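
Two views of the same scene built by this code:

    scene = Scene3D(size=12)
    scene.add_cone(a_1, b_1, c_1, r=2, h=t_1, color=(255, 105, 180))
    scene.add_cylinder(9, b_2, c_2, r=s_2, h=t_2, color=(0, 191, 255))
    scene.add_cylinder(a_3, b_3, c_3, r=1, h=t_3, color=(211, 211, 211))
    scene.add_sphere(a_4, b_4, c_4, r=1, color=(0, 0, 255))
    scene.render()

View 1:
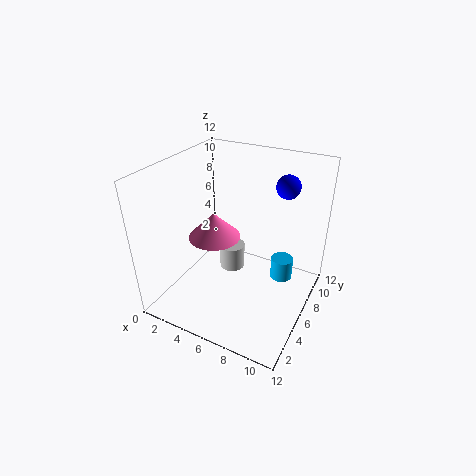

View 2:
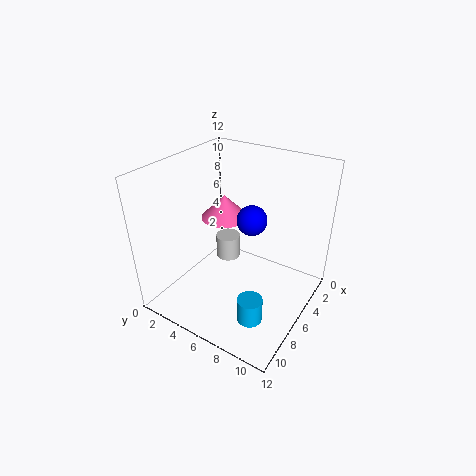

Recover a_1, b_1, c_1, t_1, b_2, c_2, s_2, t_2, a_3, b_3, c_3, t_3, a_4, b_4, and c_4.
a_1 = 5; b_1 = 4; c_1 = 7; t_1 = 2; b_2 = 9; c_2 = 1; s_2 = 1; t_2 = 2; a_3 = 6; b_3 = 5; c_3 = 4; t_3 = 2; a_4 = 9; b_4 = 9; c_4 = 10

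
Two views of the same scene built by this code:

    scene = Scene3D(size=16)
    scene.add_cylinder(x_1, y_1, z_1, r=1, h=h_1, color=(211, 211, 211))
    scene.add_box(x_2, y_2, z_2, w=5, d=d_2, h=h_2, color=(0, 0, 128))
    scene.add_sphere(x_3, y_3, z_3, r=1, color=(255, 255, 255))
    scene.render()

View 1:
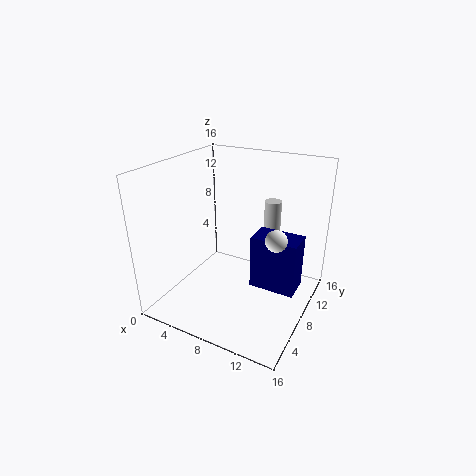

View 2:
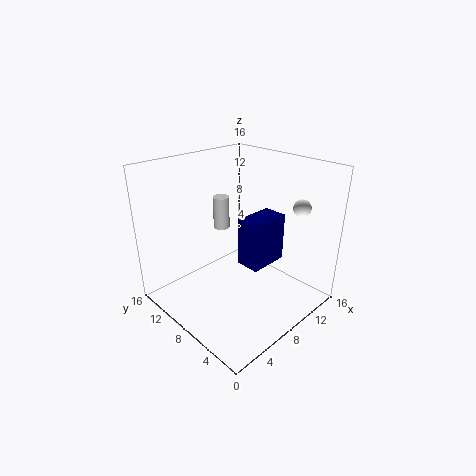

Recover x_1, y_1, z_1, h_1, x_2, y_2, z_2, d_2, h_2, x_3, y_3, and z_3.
x_1 = 10, y_1 = 13, z_1 = 7, h_1 = 4, x_2 = 10, y_2 = 7, z_2 = 3, d_2 = 3, h_2 = 6, x_3 = 14, y_3 = 4, z_3 = 11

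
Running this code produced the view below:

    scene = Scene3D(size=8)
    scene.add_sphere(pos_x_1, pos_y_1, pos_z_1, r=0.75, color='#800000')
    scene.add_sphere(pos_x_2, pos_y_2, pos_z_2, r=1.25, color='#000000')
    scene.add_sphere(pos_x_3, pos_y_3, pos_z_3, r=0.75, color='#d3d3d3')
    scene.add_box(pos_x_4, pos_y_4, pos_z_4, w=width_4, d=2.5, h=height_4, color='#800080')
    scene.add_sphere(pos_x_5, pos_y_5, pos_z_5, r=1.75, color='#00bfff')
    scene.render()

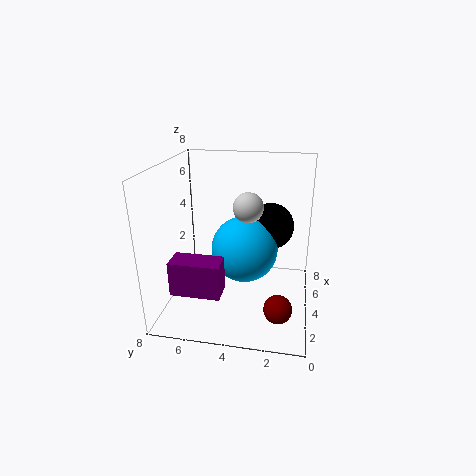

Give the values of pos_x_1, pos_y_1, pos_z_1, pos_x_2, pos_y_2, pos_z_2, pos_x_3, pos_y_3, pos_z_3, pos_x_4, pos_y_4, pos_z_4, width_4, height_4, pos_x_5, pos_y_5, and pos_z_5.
pos_x_1 = 2
pos_y_1 = 1.5
pos_z_1 = 1
pos_x_2 = 4.25
pos_y_2 = 2.25
pos_z_2 = 4.75
pos_x_3 = 2.75
pos_y_3 = 3.25
pos_z_3 = 6.25
pos_x_4 = 0.5
pos_y_4 = 4.25
pos_z_4 = 2.25
width_4 = 1.25
height_4 = 1.75
pos_x_5 = 3.25
pos_y_5 = 3.5
pos_z_5 = 3.75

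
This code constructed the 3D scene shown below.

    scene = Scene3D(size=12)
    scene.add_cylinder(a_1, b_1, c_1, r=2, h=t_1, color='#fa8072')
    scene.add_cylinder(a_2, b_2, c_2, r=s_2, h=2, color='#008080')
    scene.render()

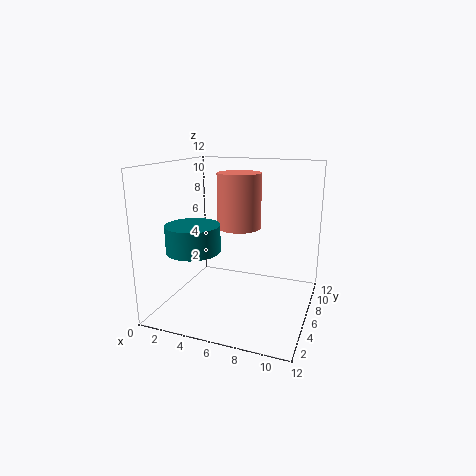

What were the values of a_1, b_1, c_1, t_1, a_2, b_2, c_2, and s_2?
a_1 = 5; b_1 = 9; c_1 = 6; t_1 = 5; a_2 = 4; b_2 = 2; c_2 = 6; s_2 = 2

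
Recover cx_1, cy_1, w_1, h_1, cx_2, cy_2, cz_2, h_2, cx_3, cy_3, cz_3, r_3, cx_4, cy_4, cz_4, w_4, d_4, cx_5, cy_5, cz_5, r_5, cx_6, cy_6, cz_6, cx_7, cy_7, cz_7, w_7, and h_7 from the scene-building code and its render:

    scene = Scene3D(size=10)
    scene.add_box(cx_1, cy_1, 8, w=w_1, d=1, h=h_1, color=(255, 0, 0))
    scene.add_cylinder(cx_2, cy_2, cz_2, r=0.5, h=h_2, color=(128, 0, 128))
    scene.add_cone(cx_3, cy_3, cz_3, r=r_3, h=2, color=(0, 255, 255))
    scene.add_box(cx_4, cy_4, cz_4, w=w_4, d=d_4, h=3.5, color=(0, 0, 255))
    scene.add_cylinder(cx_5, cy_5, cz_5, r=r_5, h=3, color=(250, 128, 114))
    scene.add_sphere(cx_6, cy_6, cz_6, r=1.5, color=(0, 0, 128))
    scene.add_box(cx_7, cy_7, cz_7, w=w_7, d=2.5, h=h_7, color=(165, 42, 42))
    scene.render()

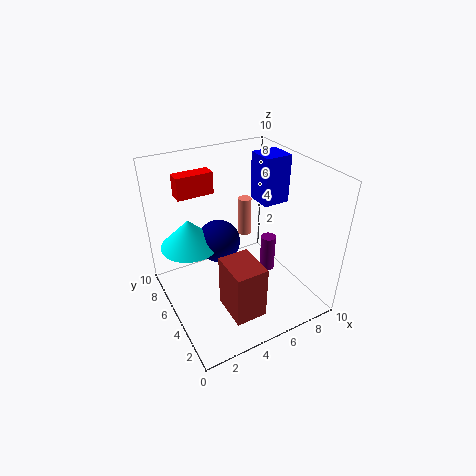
cx_1 = 1.5, cy_1 = 6.5, w_1 = 2.5, h_1 = 1.5, cx_2 = 6.5, cy_2 = 3.5, cz_2 = 3, h_2 = 2.5, cx_3 = 2, cy_3 = 6.5, cz_3 = 4.5, r_3 = 2, cx_4 = 7.5, cy_4 = 5.5, cz_4 = 6.5, w_4 = 2, d_4 = 2, cx_5 = 7, cy_5 = 7.5, cz_5 = 3.5, r_5 = 0.5, cx_6 = 4, cy_6 = 6, cz_6 = 4.5, cx_7 = 2.5, cy_7 = 0.5, cz_7 = 2, w_7 = 2, h_7 = 3.5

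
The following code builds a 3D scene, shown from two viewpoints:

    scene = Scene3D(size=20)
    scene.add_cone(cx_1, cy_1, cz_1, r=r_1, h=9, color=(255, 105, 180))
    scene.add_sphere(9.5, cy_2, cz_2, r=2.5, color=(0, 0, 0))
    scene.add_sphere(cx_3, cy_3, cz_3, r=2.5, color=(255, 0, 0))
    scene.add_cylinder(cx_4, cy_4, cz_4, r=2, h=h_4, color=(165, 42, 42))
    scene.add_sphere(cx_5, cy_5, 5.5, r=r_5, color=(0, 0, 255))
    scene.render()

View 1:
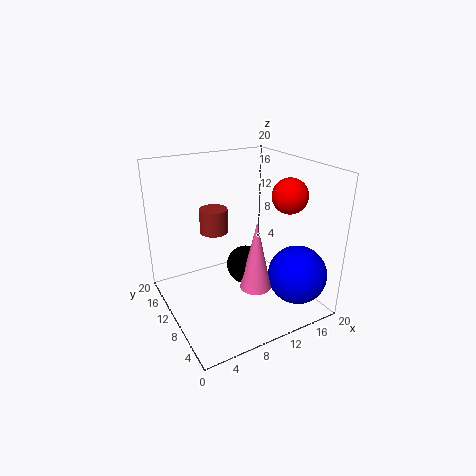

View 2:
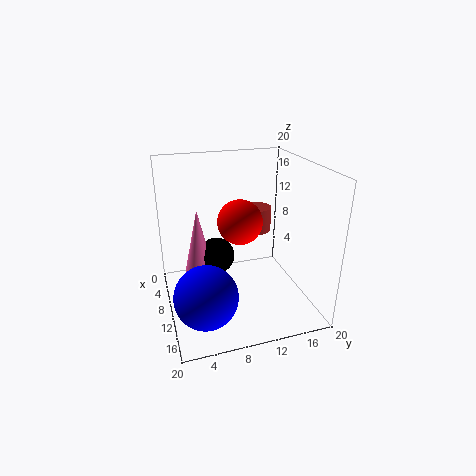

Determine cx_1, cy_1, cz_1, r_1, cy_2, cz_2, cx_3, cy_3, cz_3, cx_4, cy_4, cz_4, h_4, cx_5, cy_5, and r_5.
cx_1 = 9.5; cy_1 = 4.5; cz_1 = 5.5; r_1 = 2; cy_2 = 7; cz_2 = 7.5; cx_3 = 17; cy_3 = 8; cz_3 = 15.5; cx_4 = 8; cy_4 = 13.5; cz_4 = 10; h_4 = 3.5; cx_5 = 16; cy_5 = 4; r_5 = 4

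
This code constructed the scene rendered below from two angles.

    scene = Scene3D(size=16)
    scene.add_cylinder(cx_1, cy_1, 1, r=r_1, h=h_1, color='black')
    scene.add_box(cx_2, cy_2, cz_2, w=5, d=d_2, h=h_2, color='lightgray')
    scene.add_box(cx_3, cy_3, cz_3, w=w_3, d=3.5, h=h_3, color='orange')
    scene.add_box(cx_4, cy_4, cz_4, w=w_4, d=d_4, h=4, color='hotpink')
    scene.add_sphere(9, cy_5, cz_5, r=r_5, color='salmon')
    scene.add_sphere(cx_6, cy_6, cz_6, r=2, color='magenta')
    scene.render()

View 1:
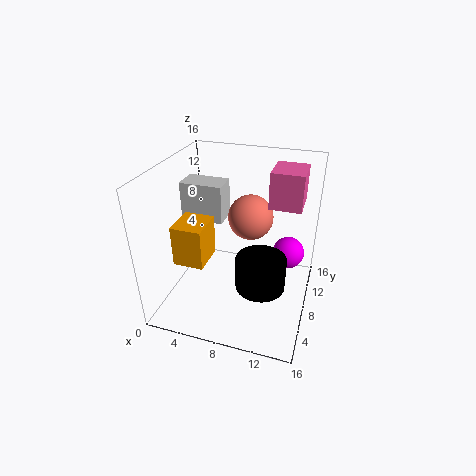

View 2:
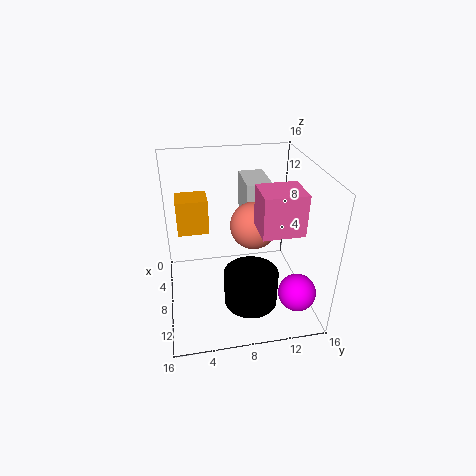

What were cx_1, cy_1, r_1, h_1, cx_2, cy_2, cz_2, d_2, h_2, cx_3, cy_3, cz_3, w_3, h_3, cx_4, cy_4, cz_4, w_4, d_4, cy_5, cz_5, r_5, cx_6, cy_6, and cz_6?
cx_1 = 10.5
cy_1 = 9
r_1 = 3
h_1 = 4
cx_2 = 0.5
cy_2 = 9.5
cz_2 = 8.5
d_2 = 3
h_2 = 4.5
cx_3 = 3.5
cy_3 = 1.5
cz_3 = 8
w_3 = 3
h_3 = 4
cx_4 = 11
cy_4 = 9
cz_4 = 11.5
w_4 = 3.5
d_4 = 4
cy_5 = 9.5
cz_5 = 10
r_5 = 2.5
cx_6 = 13
cy_6 = 13.5
cz_6 = 3.5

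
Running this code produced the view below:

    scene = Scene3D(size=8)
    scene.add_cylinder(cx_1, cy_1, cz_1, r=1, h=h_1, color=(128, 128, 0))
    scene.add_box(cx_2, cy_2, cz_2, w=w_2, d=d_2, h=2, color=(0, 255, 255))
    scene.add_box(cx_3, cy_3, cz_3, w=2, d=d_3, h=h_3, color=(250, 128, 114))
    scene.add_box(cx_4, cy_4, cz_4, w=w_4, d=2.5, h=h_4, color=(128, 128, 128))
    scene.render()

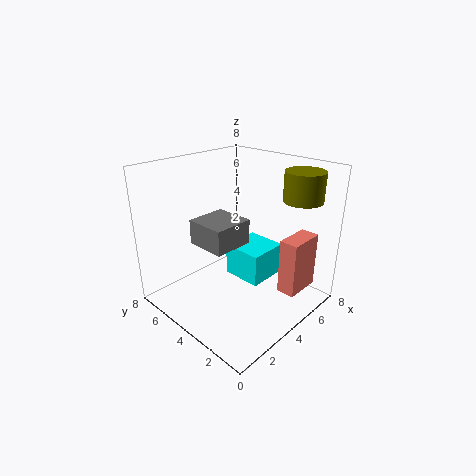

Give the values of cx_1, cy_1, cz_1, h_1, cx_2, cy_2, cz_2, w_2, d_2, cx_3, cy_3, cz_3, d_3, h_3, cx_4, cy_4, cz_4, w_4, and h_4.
cx_1 = 5.5; cy_1 = 1; cz_1 = 6.5; h_1 = 1.5; cx_2 = 5; cy_2 = 3.5; cz_2 = 0.5; w_2 = 2.5; d_2 = 2.5; cx_3 = 4.5; cy_3 = 0.5; cz_3 = 1.5; d_3 = 1; h_3 = 3; cx_4 = 3; cy_4 = 4.5; cz_4 = 3; w_4 = 2.5; h_4 = 1.5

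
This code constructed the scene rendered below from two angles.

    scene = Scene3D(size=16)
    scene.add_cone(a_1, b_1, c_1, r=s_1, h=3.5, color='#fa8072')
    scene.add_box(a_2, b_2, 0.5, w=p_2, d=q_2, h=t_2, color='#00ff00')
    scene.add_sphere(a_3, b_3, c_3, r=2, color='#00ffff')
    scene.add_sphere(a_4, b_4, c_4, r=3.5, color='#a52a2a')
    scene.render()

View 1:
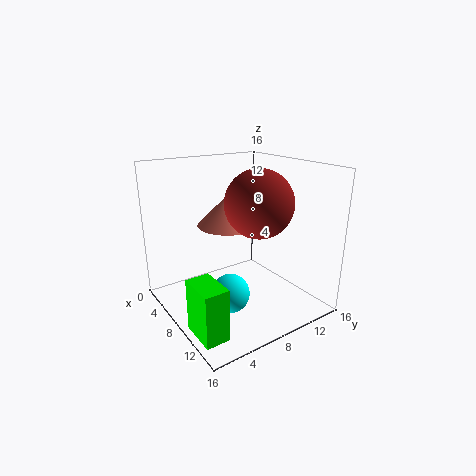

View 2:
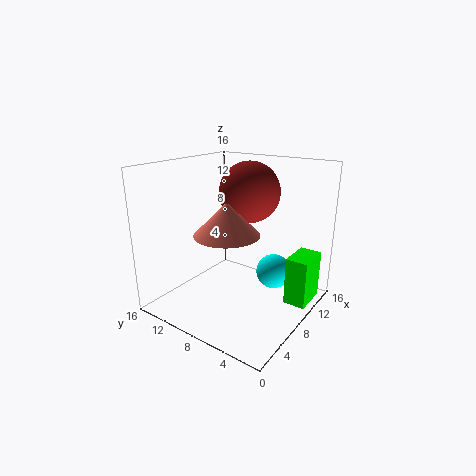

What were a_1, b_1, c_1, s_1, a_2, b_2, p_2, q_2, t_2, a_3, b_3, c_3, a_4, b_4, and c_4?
a_1 = 6
b_1 = 8
c_1 = 9
s_1 = 3.5
a_2 = 10
b_2 = 0.5
p_2 = 4
q_2 = 2.5
t_2 = 5.5
a_3 = 11
b_3 = 5
c_3 = 3.5
a_4 = 11
b_4 = 8.5
c_4 = 12.5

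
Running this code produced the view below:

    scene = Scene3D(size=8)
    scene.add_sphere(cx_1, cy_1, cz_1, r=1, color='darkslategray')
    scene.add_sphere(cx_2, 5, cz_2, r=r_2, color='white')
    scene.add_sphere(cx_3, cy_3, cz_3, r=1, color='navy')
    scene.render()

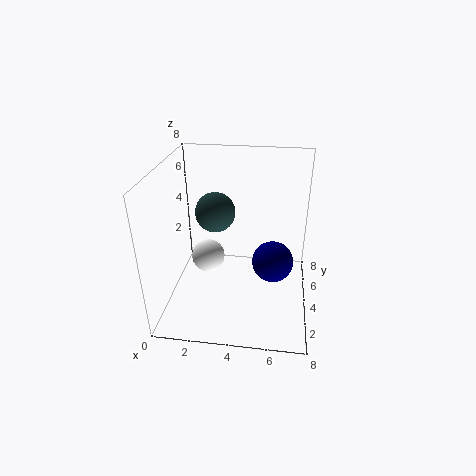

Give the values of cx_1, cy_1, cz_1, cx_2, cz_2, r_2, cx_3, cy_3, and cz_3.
cx_1 = 3, cy_1 = 3, cz_1 = 6, cx_2 = 2, cz_2 = 2, r_2 = 1, cx_3 = 6, cy_3 = 2, cz_3 = 4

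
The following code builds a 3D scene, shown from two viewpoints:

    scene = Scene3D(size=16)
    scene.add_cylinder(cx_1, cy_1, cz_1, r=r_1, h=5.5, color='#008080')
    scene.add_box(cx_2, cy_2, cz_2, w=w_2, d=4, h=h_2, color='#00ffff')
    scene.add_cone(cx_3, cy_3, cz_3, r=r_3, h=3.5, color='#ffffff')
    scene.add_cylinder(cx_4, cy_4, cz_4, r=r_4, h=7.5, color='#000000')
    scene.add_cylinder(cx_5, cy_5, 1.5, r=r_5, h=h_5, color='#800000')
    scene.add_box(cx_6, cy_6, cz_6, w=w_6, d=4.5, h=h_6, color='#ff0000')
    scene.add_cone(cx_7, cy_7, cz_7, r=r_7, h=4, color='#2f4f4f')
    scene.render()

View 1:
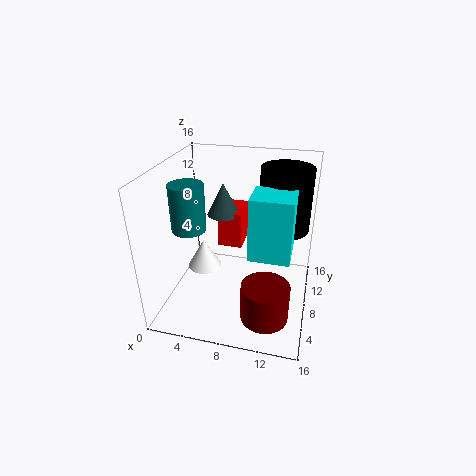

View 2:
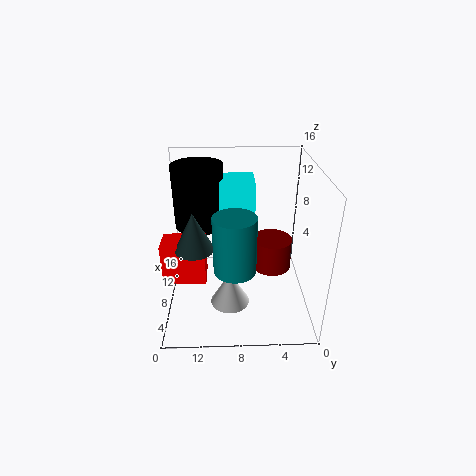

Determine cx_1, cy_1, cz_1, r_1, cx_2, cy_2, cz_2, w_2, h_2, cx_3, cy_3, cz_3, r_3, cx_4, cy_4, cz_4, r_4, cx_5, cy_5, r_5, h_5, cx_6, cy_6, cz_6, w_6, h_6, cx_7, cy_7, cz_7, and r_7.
cx_1 = 2, cy_1 = 8.5, cz_1 = 8, r_1 = 2, cx_2 = 9.5, cy_2 = 6, cz_2 = 6.5, w_2 = 4.5, h_2 = 7, cx_3 = 3.5, cy_3 = 9, cz_3 = 3, r_3 = 2, cx_4 = 12.5, cy_4 = 12.5, cz_4 = 7.5, r_4 = 3, cx_5 = 12, cy_5 = 3.5, r_5 = 2.5, h_5 = 4, cx_6 = 4.5, cy_6 = 11.5, cz_6 = 4.5, w_6 = 3, h_6 = 4.5, cx_7 = 5, cy_7 = 12.5, cz_7 = 8.5, r_7 = 2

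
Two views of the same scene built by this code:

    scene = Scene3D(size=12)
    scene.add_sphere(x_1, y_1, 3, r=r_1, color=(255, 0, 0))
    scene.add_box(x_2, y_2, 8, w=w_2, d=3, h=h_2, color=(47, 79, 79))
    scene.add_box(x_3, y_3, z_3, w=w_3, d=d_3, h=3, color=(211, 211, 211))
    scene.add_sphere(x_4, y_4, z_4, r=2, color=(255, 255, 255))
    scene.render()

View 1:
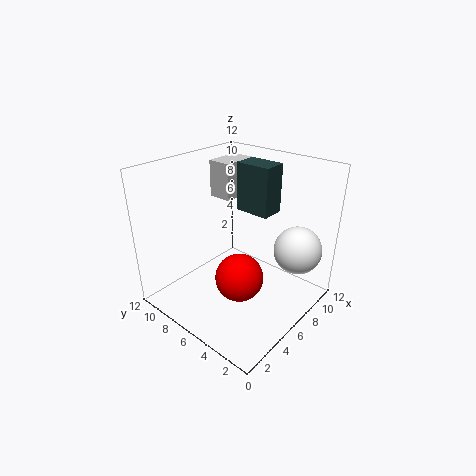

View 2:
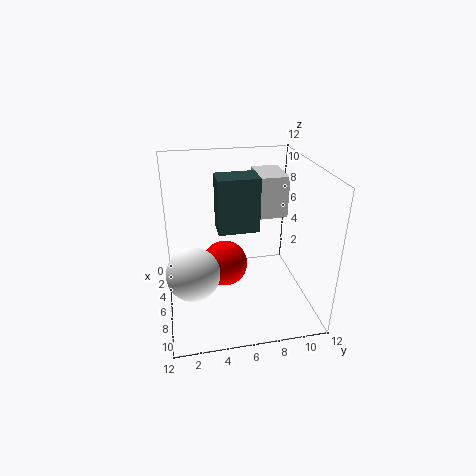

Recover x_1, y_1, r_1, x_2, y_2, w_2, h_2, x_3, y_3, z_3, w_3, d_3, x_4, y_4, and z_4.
x_1 = 5, y_1 = 5, r_1 = 2, x_2 = 7, y_2 = 4, w_2 = 2, h_2 = 4, x_3 = 6, y_3 = 7, z_3 = 9, w_3 = 3, d_3 = 2, x_4 = 9, y_4 = 2, z_4 = 5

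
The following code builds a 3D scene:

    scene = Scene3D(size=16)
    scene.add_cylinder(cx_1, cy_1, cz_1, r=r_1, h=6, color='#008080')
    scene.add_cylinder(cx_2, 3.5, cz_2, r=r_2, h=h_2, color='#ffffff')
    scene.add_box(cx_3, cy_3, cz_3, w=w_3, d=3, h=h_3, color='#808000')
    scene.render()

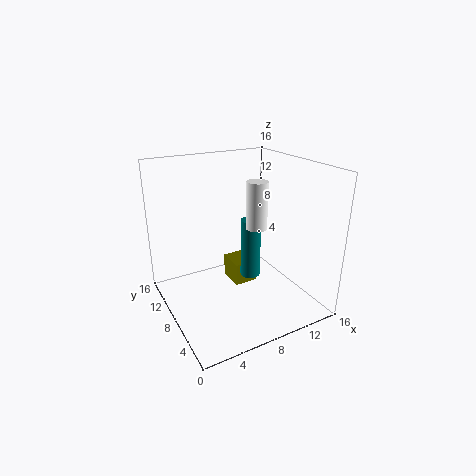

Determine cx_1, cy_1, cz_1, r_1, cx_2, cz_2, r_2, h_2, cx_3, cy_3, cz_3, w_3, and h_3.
cx_1 = 7.5; cy_1 = 4.5; cz_1 = 5.5; r_1 = 1; cx_2 = 7.5; cz_2 = 11; r_2 = 1; h_2 = 4.5; cx_3 = 7; cy_3 = 6.5; cz_3 = 3; w_3 = 2.5; h_3 = 2.5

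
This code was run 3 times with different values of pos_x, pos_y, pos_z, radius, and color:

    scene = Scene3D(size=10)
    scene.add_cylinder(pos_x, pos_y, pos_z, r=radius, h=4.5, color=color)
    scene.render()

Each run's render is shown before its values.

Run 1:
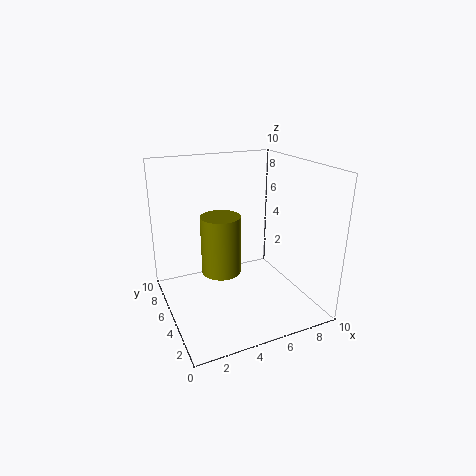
pos_x = 4.5, pos_y = 7, pos_z = 1.5, radius = 1.5, color = 'olive'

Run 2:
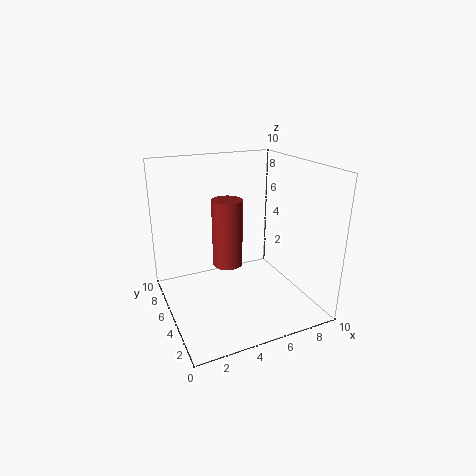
pos_x = 4, pos_y = 4.5, pos_z = 3.5, radius = 1, color = 'brown'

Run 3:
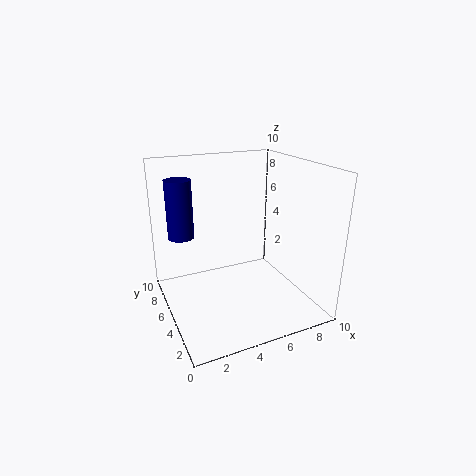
pos_x = 2, pos_y = 9, pos_z = 4, radius = 1, color = 'navy'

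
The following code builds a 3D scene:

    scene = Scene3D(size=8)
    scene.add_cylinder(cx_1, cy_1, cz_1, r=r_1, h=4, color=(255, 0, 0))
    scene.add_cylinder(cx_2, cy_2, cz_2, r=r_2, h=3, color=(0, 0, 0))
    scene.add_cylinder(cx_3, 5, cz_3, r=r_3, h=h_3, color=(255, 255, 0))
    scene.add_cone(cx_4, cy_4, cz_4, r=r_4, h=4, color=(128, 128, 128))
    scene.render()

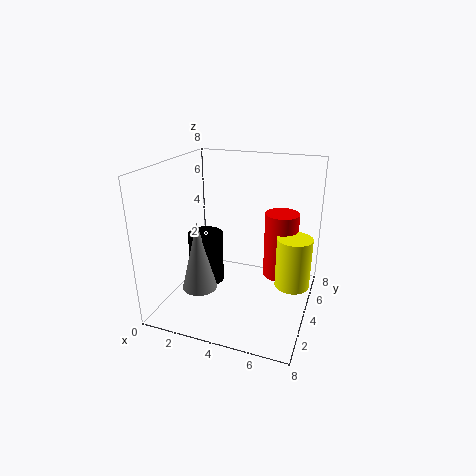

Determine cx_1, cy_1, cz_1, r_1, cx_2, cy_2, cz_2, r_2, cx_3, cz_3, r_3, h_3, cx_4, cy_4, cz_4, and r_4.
cx_1 = 6
cy_1 = 6
cz_1 = 1
r_1 = 1
cx_2 = 2
cy_2 = 4
cz_2 = 1
r_2 = 1
cx_3 = 7
cz_3 = 1
r_3 = 1
h_3 = 3
cx_4 = 2
cy_4 = 3
cz_4 = 1
r_4 = 1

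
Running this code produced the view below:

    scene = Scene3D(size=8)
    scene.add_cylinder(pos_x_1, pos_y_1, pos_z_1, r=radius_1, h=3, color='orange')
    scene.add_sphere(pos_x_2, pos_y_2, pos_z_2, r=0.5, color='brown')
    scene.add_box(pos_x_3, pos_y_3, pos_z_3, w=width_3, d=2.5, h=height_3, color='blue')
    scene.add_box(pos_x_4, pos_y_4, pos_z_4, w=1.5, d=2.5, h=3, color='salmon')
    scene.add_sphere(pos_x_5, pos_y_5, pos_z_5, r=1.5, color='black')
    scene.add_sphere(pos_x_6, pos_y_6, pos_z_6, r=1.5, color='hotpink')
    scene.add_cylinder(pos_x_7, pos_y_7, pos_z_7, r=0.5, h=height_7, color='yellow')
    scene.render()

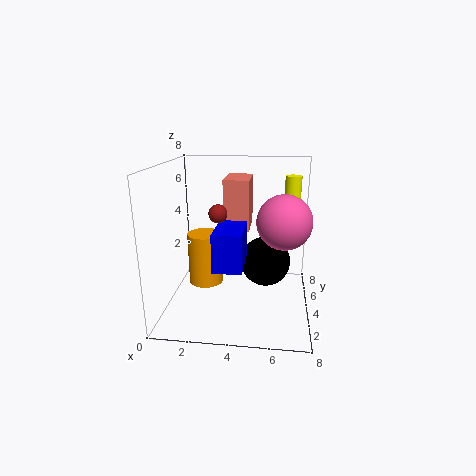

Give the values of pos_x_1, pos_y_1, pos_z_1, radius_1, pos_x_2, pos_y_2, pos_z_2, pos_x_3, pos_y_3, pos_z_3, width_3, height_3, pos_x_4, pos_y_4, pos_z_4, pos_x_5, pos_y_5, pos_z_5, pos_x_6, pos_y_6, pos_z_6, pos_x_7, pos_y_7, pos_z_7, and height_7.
pos_x_1 = 2
pos_y_1 = 4.5
pos_z_1 = 1
radius_1 = 1
pos_x_2 = 3
pos_y_2 = 3.5
pos_z_2 = 5.5
pos_x_3 = 3
pos_y_3 = 1.5
pos_z_3 = 3
width_3 = 1.5
height_3 = 2
pos_x_4 = 3
pos_y_4 = 5
pos_z_4 = 4
pos_x_5 = 5.5
pos_y_5 = 5.5
pos_z_5 = 2
pos_x_6 = 6.5
pos_y_6 = 4
pos_z_6 = 5
pos_x_7 = 7
pos_y_7 = 7
pos_z_7 = 4.5
height_7 = 2.5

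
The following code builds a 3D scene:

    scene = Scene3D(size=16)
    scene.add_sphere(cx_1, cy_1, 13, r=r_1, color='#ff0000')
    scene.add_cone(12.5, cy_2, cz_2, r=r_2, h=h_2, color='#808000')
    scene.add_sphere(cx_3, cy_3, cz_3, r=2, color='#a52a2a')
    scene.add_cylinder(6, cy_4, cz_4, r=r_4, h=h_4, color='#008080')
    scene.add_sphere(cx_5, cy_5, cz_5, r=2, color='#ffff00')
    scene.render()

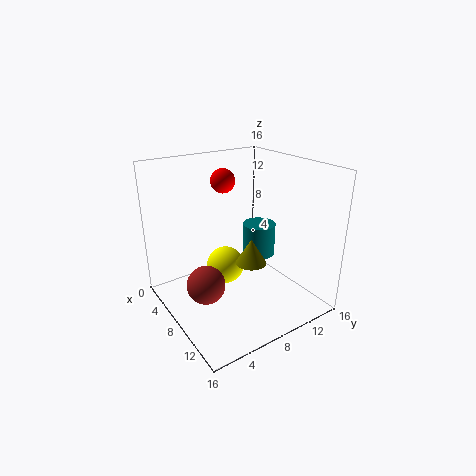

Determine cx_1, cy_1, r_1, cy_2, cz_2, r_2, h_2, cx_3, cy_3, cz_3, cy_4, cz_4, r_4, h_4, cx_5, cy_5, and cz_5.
cx_1 = 2.5
cy_1 = 9.5
r_1 = 1.5
cy_2 = 6.5
cz_2 = 7.5
r_2 = 1.5
h_2 = 2.5
cx_3 = 9.5
cy_3 = 3
cz_3 = 4.5
cy_4 = 12.5
cz_4 = 4
r_4 = 2
h_4 = 4
cx_5 = 8.5
cy_5 = 6
cz_5 = 5.5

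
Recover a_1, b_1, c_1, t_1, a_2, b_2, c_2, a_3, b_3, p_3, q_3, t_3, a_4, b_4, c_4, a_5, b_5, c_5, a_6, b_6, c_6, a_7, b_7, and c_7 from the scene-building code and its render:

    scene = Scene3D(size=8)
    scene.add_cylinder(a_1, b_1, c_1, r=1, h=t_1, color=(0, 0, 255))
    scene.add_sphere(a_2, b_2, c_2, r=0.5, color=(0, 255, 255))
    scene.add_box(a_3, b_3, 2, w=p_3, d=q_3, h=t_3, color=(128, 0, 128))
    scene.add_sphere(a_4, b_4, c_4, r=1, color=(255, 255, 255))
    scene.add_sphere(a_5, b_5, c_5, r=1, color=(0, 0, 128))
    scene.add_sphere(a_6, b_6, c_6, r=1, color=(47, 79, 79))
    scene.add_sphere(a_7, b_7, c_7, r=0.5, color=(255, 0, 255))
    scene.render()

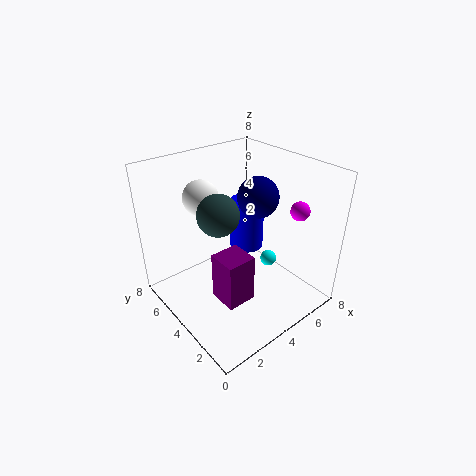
a_1 = 5.5; b_1 = 5; c_1 = 2.5; t_1 = 3; a_2 = 6.5; b_2 = 4; c_2 = 1.5; a_3 = 1.5; b_3 = 1.5; p_3 = 1.5; q_3 = 1.5; t_3 = 2.5; a_4 = 3; b_4 = 6; c_4 = 6; a_5 = 4; b_5 = 2.5; c_5 = 7; a_6 = 2; b_6 = 3; c_6 = 6.5; a_7 = 6; b_7 = 1.5; c_7 = 6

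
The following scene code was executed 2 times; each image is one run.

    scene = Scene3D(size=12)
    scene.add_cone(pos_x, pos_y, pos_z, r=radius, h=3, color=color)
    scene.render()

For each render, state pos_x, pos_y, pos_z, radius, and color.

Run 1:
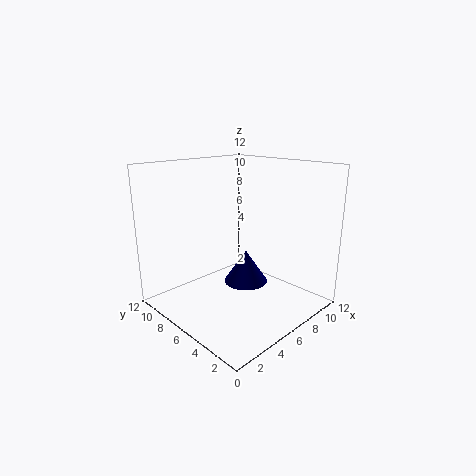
pos_x = 8, pos_y = 7, pos_z = 1, radius = 2, color = 'navy'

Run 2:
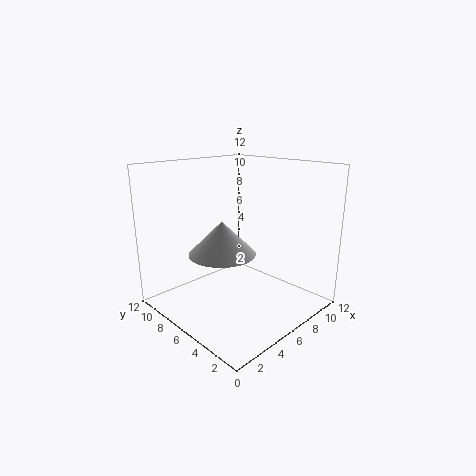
pos_x = 6, pos_y = 8, pos_z = 4, radius = 3, color = 'lightgray'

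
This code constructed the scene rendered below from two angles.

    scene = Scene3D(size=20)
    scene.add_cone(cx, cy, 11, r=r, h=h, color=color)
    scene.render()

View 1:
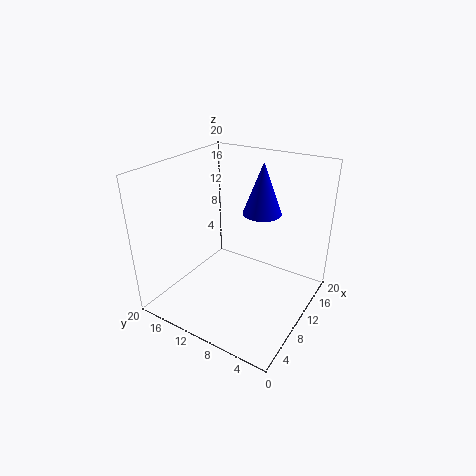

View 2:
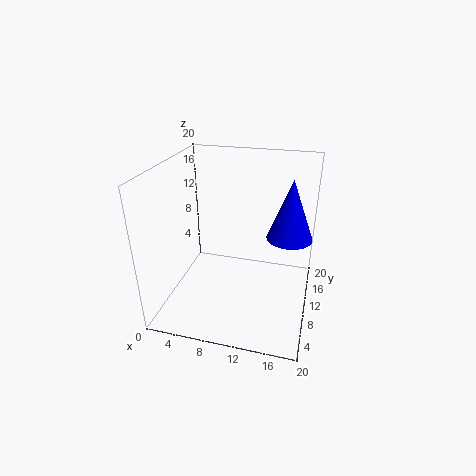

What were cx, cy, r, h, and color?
cx = 17
cy = 10
r = 3
h = 8
color = 'blue'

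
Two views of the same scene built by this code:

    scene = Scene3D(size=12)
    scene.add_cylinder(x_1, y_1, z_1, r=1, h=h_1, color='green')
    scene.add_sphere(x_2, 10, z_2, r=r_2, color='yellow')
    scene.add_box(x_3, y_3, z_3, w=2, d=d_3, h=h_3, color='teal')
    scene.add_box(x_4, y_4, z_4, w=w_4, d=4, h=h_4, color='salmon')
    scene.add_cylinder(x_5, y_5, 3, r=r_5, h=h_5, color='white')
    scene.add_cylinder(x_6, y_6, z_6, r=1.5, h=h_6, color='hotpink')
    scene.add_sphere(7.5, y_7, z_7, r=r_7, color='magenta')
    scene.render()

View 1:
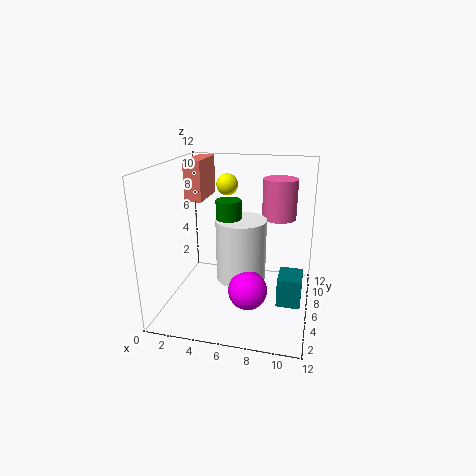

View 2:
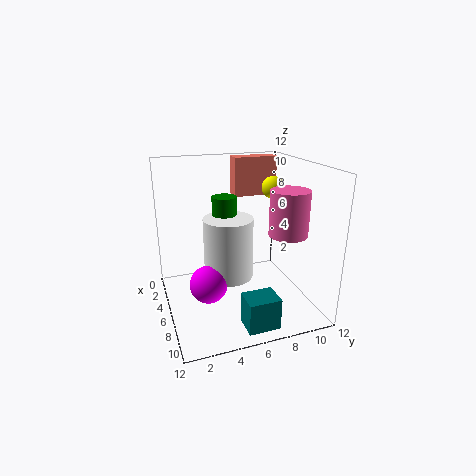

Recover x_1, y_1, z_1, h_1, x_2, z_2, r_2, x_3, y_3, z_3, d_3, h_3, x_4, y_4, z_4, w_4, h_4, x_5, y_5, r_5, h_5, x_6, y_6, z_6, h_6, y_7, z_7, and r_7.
x_1 = 5.5, y_1 = 5, z_1 = 7.5, h_1 = 2, x_2 = 4, z_2 = 9.5, r_2 = 1, x_3 = 9.5, y_3 = 5, z_3 = 0.5, d_3 = 2.5, h_3 = 2.5, x_4 = 1, y_4 = 7, z_4 = 8.5, w_4 = 1.5, h_4 = 3.5, x_5 = 6.5, y_5 = 5, r_5 = 2, h_5 = 5, x_6 = 9, y_6 = 9, z_6 = 7, h_6 = 3.5, y_7 = 3, z_7 = 3, r_7 = 1.5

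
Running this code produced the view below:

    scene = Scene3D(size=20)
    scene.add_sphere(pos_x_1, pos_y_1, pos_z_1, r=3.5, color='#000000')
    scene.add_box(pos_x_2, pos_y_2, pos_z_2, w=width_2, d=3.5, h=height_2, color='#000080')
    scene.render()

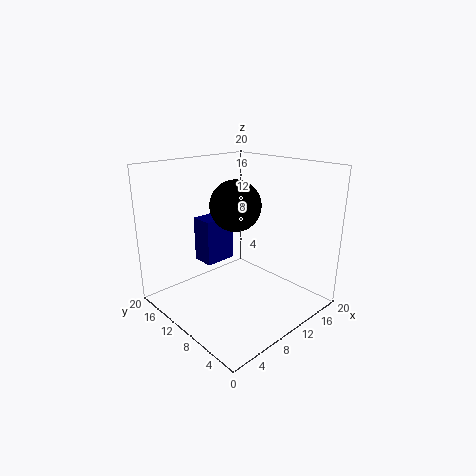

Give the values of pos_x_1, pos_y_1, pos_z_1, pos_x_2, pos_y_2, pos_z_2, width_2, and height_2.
pos_x_1 = 10
pos_y_1 = 10.5
pos_z_1 = 14.5
pos_x_2 = 9
pos_y_2 = 15.5
pos_z_2 = 4
width_2 = 5
height_2 = 7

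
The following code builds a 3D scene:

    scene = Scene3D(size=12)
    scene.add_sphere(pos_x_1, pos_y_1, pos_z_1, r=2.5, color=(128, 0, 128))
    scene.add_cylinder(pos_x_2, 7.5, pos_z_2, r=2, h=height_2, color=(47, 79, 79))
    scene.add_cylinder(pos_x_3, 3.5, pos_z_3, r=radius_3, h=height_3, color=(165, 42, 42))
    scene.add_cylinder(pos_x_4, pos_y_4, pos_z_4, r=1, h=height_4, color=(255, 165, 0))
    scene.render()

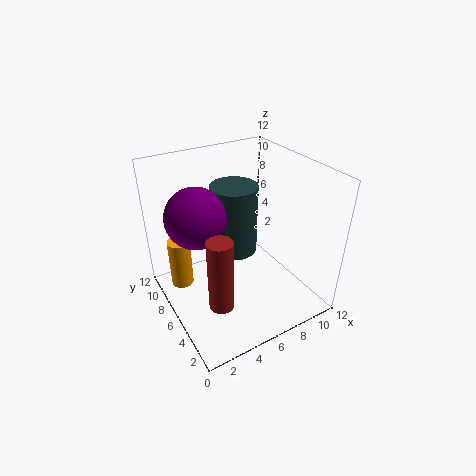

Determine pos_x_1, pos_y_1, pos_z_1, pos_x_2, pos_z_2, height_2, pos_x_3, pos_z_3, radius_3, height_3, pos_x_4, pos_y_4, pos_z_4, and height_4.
pos_x_1 = 3
pos_y_1 = 7.5
pos_z_1 = 8
pos_x_2 = 6.5
pos_z_2 = 4
height_2 = 6
pos_x_3 = 3
pos_z_3 = 2
radius_3 = 1
height_3 = 6
pos_x_4 = 2
pos_y_4 = 9.5
pos_z_4 = 0.5
height_4 = 4.5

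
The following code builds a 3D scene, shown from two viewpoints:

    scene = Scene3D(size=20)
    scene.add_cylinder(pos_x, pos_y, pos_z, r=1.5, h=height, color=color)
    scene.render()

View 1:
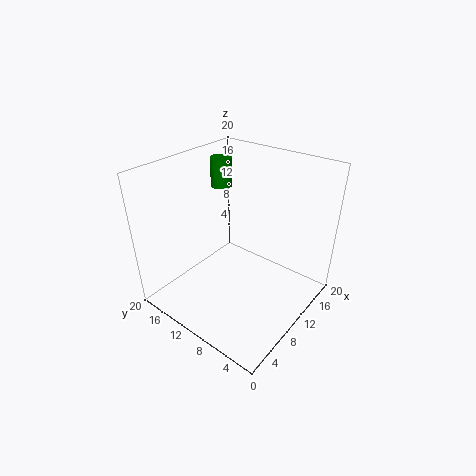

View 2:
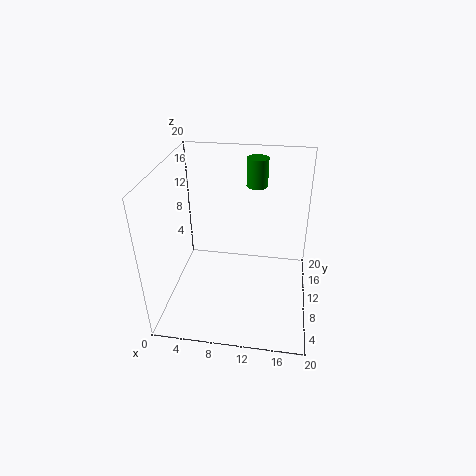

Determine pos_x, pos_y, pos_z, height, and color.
pos_x = 12; pos_y = 14.5; pos_z = 16; height = 4; color = 'green'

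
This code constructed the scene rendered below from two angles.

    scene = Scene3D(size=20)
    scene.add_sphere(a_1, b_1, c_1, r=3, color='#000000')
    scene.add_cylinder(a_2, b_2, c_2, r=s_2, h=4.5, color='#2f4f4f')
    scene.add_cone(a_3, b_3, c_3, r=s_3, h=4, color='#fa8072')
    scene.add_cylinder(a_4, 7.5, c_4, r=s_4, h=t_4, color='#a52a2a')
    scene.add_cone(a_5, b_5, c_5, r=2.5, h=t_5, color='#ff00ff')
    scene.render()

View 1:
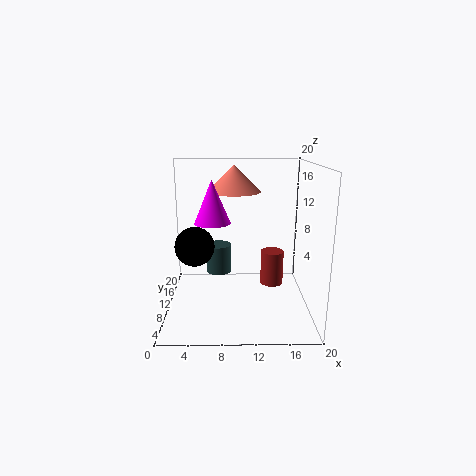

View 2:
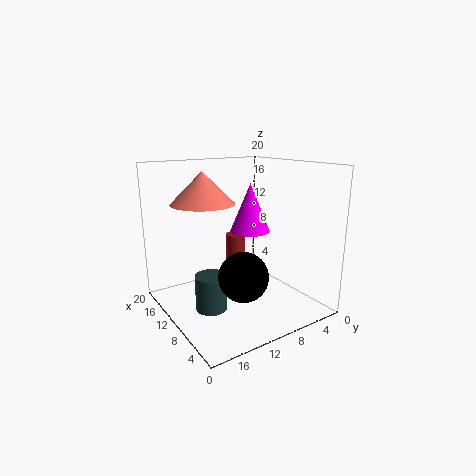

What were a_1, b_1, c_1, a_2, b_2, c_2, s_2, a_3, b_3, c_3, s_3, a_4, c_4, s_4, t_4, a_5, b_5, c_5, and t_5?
a_1 = 3.5; b_1 = 13.5; c_1 = 7.5; a_2 = 7; b_2 = 16; c_2 = 2.5; s_2 = 2; a_3 = 9.5; b_3 = 15.5; c_3 = 15.5; s_3 = 4; a_4 = 14.5; c_4 = 4.5; s_4 = 1.5; t_4 = 4.5; a_5 = 6.5; b_5 = 10.5; c_5 = 12; t_5 = 6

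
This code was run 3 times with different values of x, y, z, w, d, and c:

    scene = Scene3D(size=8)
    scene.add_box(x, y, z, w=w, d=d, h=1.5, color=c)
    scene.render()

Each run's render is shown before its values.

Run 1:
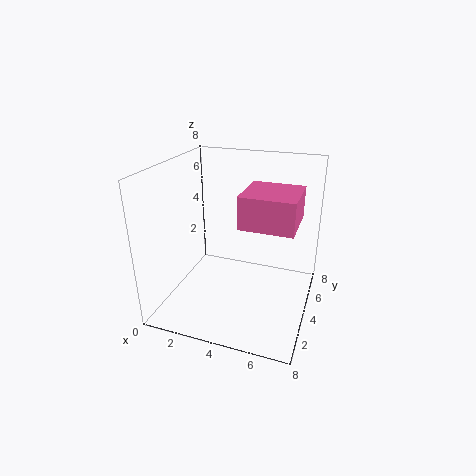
x = 5, y = 1, z = 6, w = 2.5, d = 2.5, c = 'hotpink'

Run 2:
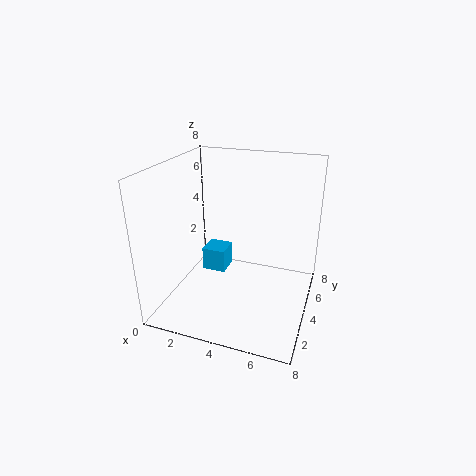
x = 1, y = 5.5, z = 0.5, w = 1.5, d = 1.5, c = 'deepskyblue'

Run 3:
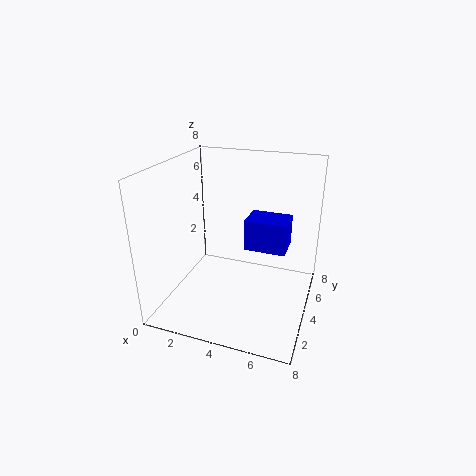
x = 5, y = 2, z = 4.5, w = 2, d = 1.5, c = 'blue'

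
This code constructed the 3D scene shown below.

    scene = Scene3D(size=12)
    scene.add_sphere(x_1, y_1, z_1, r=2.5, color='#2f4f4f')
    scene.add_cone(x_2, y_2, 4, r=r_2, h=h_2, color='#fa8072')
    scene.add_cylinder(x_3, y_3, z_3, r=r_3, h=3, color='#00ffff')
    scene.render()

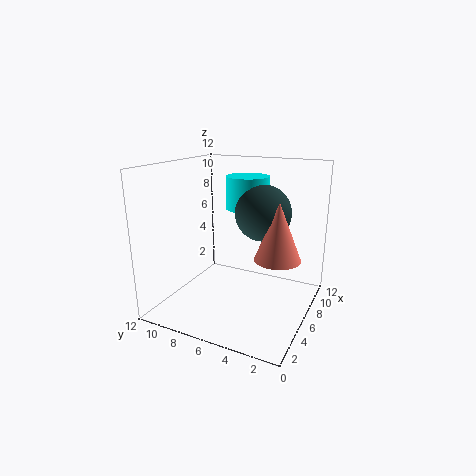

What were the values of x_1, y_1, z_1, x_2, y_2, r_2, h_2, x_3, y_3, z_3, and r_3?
x_1 = 9, y_1 = 5, z_1 = 7.5, x_2 = 7.5, y_2 = 3, r_2 = 2, h_2 = 5, x_3 = 10, y_3 = 7, z_3 = 7.5, r_3 = 2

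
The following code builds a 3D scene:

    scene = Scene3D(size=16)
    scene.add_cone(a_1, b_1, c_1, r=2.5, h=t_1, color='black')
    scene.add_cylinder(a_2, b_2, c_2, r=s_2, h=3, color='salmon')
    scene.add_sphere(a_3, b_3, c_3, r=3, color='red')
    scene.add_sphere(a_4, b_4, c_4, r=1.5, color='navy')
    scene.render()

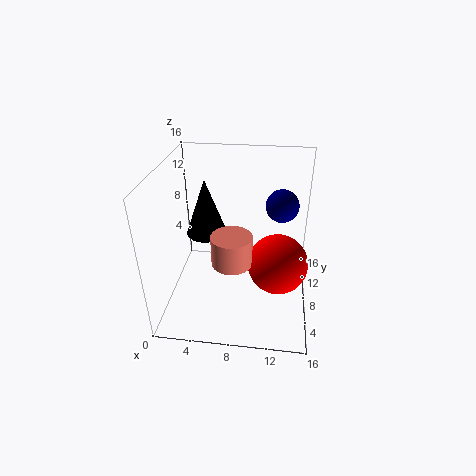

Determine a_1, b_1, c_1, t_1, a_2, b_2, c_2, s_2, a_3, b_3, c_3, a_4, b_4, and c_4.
a_1 = 3.5, b_1 = 12, c_1 = 6, t_1 = 7, a_2 = 8, b_2 = 3.5, c_2 = 8, s_2 = 2, a_3 = 12.5, b_3 = 4.5, c_3 = 7.5, a_4 = 12.5, b_4 = 4.5, c_4 = 14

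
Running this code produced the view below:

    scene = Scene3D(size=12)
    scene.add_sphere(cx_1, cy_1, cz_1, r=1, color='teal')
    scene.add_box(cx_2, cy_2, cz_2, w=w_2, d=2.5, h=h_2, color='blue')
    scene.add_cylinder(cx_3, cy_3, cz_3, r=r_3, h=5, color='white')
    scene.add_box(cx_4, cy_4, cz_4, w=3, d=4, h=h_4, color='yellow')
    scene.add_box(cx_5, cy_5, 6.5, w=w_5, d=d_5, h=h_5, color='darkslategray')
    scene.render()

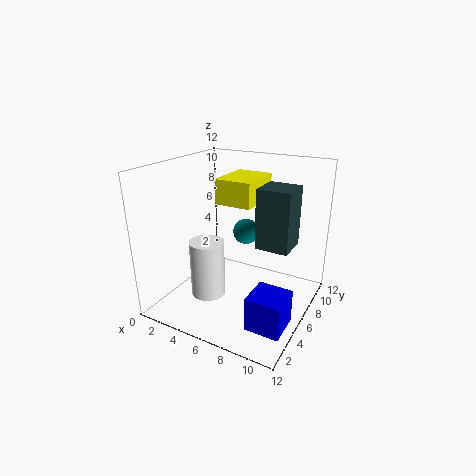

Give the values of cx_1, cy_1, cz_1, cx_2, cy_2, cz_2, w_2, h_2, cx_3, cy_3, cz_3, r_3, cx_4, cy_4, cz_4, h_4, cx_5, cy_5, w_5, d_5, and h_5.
cx_1 = 7, cy_1 = 5.5, cz_1 = 7, cx_2 = 9.5, cy_2 = 0.5, cz_2 = 2, w_2 = 2.5, h_2 = 2.5, cx_3 = 3.5, cy_3 = 5, cz_3 = 0.5, r_3 = 1.5, cx_4 = 4.5, cy_4 = 5, cz_4 = 9, h_4 = 2, cx_5 = 8.5, cy_5 = 4, w_5 = 2.5, d_5 = 2.5, h_5 = 4.5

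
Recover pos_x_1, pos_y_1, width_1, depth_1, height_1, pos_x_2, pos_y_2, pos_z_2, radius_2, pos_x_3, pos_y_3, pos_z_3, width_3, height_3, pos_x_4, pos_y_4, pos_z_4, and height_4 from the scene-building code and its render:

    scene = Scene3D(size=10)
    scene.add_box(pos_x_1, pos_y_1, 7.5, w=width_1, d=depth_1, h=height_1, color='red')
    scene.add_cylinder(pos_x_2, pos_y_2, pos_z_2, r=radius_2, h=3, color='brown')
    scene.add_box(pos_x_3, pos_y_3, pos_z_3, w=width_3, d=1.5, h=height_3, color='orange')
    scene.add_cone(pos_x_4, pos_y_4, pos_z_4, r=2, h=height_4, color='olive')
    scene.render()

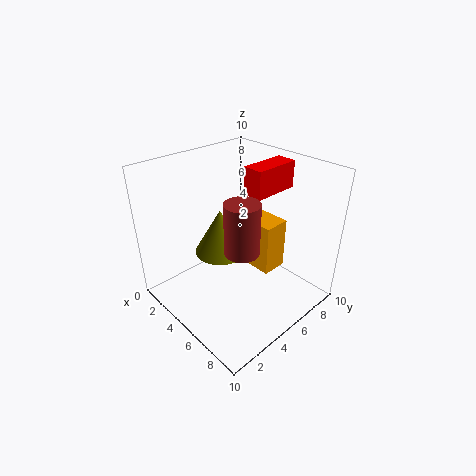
pos_x_1 = 4, pos_y_1 = 6.5, width_1 = 1.5, depth_1 = 3.5, height_1 = 2, pos_x_2 = 8, pos_y_2 = 2.5, pos_z_2 = 6.5, radius_2 = 1, pos_x_3 = 7, pos_y_3 = 3.5, pos_z_3 = 5, width_3 = 2, height_3 = 3, pos_x_4 = 2.5, pos_y_4 = 5.5, pos_z_4 = 2.5, height_4 = 3.5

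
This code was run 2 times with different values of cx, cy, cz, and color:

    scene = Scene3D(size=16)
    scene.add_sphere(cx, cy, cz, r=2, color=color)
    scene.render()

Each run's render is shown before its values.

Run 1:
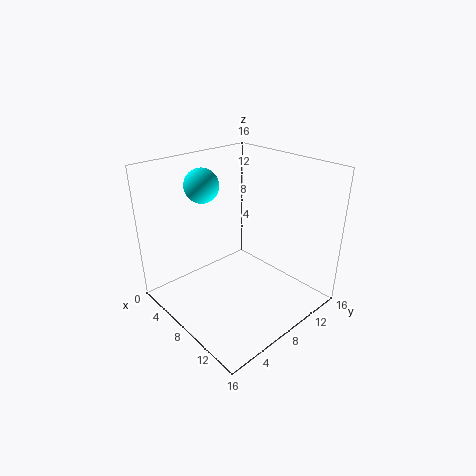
cx = 3, cy = 7, cz = 13, color = 'cyan'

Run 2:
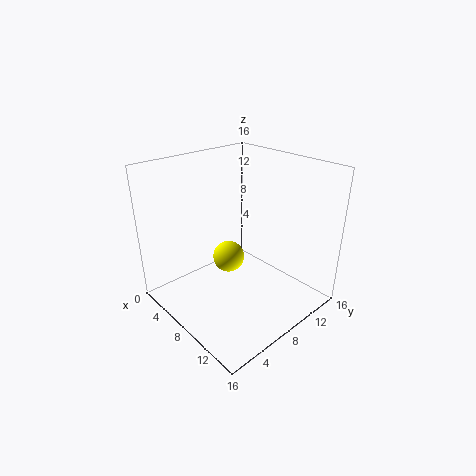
cx = 4, cy = 10, cz = 3, color = 'yellow'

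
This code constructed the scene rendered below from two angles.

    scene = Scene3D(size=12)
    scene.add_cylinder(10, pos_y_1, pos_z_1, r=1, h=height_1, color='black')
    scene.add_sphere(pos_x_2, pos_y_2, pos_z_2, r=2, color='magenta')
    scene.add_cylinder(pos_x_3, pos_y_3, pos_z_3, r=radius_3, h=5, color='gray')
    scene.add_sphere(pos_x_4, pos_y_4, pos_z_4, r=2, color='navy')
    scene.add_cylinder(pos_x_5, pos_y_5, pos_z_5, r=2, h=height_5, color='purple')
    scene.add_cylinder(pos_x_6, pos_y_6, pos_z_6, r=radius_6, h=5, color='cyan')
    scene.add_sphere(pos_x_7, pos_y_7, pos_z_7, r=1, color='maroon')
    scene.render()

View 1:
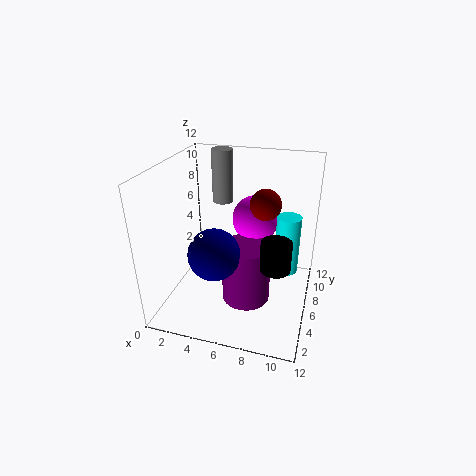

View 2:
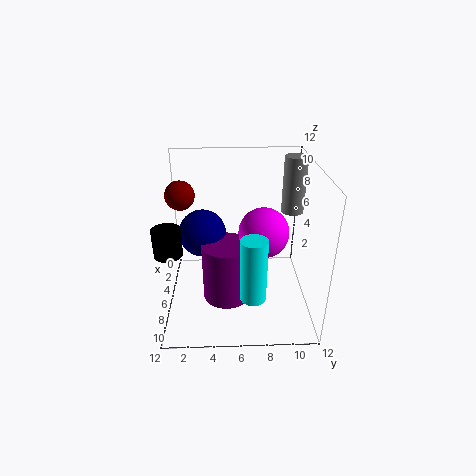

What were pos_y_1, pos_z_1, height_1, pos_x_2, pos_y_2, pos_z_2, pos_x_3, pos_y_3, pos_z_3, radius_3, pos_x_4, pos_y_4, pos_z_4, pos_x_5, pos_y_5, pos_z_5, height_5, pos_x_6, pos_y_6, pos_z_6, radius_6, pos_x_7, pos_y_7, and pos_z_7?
pos_y_1 = 1; pos_z_1 = 7; height_1 = 2; pos_x_2 = 7; pos_y_2 = 8; pos_z_2 = 7; pos_x_3 = 3; pos_y_3 = 11; pos_z_3 = 7; radius_3 = 1; pos_x_4 = 5; pos_y_4 = 3; pos_z_4 = 6; pos_x_5 = 7; pos_y_5 = 5; pos_z_5 = 1; height_5 = 5; pos_x_6 = 10; pos_y_6 = 7; pos_z_6 = 3; radius_6 = 1; pos_x_7 = 9; pos_y_7 = 2; pos_z_7 = 11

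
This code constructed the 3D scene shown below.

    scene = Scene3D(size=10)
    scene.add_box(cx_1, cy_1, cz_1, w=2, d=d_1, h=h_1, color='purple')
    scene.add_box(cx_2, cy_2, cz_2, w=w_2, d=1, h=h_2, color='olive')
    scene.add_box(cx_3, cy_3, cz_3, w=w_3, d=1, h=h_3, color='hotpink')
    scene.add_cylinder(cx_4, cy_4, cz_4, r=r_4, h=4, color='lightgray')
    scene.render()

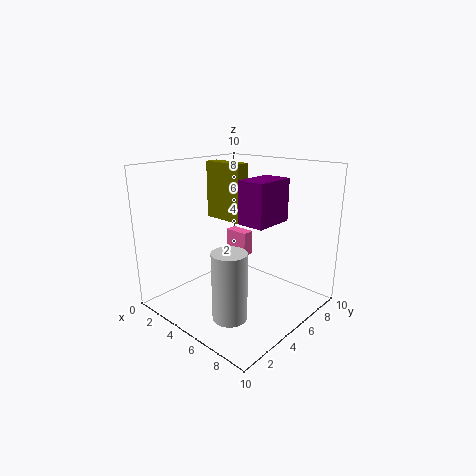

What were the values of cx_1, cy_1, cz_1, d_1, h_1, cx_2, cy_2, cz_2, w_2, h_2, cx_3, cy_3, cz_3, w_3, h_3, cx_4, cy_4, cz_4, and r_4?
cx_1 = 5; cy_1 = 5; cz_1 = 6; d_1 = 3; h_1 = 3; cx_2 = 2; cy_2 = 5; cz_2 = 6; w_2 = 3; h_2 = 4; cx_3 = 1; cy_3 = 8; cz_3 = 2; w_3 = 2; h_3 = 2; cx_4 = 8; cy_4 = 1; cz_4 = 2; r_4 = 1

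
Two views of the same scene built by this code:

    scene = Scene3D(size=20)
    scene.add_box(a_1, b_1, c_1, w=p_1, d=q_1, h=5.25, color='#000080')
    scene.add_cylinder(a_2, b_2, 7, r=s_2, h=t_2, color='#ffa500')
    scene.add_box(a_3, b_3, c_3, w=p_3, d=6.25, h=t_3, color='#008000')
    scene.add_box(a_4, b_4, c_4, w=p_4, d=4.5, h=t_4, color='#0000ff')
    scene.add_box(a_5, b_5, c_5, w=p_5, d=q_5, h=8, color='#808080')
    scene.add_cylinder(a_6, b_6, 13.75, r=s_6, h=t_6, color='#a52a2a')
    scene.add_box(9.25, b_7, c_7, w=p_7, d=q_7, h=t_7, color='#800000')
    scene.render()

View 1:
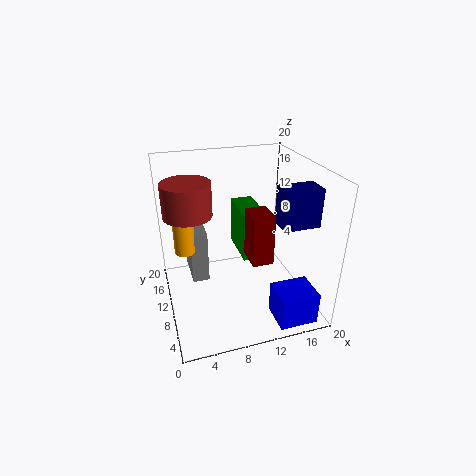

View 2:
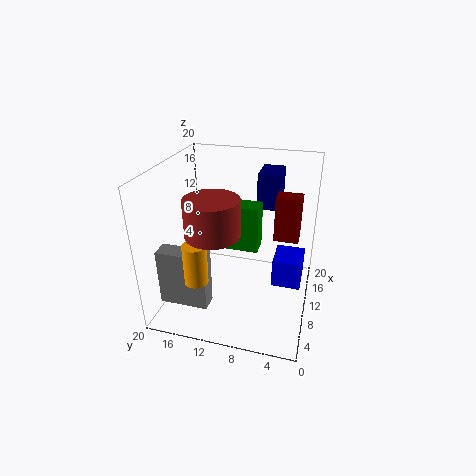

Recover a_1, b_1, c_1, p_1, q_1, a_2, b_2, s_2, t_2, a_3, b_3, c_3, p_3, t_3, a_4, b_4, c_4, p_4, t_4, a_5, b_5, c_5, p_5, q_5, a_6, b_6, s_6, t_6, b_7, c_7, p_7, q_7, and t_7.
a_1 = 14.75; b_1 = 5.25; c_1 = 12.5; p_1 = 5; q_1 = 3.25; a_2 = 3; b_2 = 13.5; s_2 = 1.5; t_2 = 5.25; a_3 = 10; b_3 = 7.25; c_3 = 8; p_3 = 3; t_3 = 6.5; a_4 = 13.25; b_4 = 1; c_4 = 0.25; p_4 = 5.25; t_4 = 4.5; a_5 = 3.75; b_5 = 12.75; c_5 = 1.75; p_5 = 2.5; q_5 = 6.75; a_6 = 3.5; b_6 = 11.25; s_6 = 3.25; t_6 = 4.5; b_7 = 1.75; c_7 = 10.75; p_7 = 2.5; q_7 = 3.25; t_7 = 6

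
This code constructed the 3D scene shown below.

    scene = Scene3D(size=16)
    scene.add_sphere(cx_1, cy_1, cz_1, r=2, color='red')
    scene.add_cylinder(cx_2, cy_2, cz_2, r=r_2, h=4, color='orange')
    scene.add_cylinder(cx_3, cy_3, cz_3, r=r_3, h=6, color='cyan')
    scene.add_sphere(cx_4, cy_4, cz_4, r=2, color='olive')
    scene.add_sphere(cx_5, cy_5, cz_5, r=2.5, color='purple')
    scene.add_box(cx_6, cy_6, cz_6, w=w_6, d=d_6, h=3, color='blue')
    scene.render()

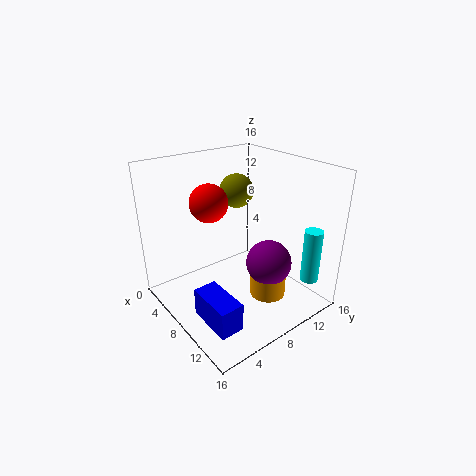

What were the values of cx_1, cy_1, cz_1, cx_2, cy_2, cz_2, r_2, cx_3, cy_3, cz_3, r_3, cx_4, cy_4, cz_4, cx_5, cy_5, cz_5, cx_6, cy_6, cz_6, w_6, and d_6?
cx_1 = 7; cy_1 = 5; cz_1 = 12.5; cx_2 = 11; cy_2 = 10; cz_2 = 1.5; r_2 = 2; cx_3 = 14; cy_3 = 13.5; cz_3 = 3.5; r_3 = 1; cx_4 = 4.5; cy_4 = 10.5; cz_4 = 12; cx_5 = 11; cy_5 = 10; cz_5 = 5.5; cx_6 = 9; cy_6 = 1.5; cz_6 = 1.5; w_6 = 5; d_6 = 2.5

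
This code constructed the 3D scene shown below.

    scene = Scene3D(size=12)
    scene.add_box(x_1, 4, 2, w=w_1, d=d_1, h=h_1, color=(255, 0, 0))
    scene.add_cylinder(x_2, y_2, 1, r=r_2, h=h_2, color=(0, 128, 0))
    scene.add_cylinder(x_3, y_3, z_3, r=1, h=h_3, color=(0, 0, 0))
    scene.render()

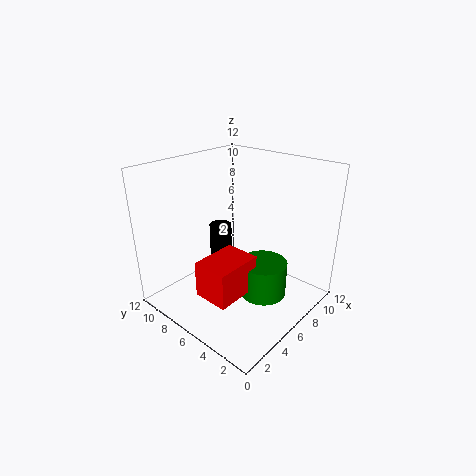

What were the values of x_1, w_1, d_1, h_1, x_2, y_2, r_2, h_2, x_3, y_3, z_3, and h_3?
x_1 = 2, w_1 = 4, d_1 = 3, h_1 = 3, x_2 = 7, y_2 = 4, r_2 = 2, h_2 = 3, x_3 = 7, y_3 = 9, z_3 = 1, h_3 = 5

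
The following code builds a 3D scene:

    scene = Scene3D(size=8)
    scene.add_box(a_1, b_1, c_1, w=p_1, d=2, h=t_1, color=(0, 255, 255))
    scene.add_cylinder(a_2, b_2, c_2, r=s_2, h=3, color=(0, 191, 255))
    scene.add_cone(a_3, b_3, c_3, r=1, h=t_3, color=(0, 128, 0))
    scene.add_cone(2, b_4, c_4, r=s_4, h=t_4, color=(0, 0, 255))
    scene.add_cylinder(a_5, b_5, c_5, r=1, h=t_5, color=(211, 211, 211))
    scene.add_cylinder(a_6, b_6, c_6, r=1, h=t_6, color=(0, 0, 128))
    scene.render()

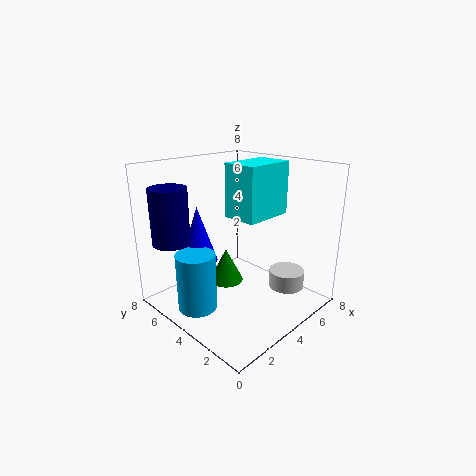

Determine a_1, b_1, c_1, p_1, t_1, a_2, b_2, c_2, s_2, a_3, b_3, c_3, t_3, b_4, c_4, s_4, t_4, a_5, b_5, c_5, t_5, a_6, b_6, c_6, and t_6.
a_1 = 4
b_1 = 3
c_1 = 5
p_1 = 3
t_1 = 3
a_2 = 1
b_2 = 4
c_2 = 1
s_2 = 1
a_3 = 4
b_3 = 5
c_3 = 1
t_3 = 2
b_4 = 5
c_4 = 3
s_4 = 1
t_4 = 3
a_5 = 6
b_5 = 2
c_5 = 1
t_5 = 1
a_6 = 1
b_6 = 6
c_6 = 4
t_6 = 3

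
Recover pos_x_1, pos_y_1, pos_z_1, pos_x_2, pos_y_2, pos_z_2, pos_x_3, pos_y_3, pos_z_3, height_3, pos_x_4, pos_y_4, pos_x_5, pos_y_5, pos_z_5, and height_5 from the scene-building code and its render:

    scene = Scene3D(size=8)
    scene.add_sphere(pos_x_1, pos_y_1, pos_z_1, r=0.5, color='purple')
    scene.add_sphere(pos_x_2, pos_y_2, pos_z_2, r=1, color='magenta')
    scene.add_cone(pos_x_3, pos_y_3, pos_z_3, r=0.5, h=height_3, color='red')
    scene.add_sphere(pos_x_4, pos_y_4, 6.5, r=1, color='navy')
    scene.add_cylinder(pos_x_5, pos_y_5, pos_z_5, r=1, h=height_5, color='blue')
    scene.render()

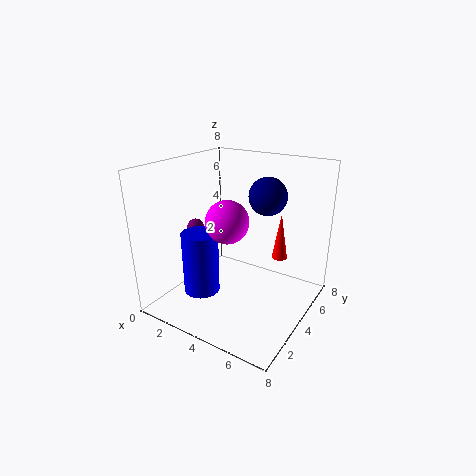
pos_x_1 = 1; pos_y_1 = 4; pos_z_1 = 4; pos_x_2 = 5; pos_y_2 = 1.5; pos_z_2 = 6; pos_x_3 = 5; pos_y_3 = 7.5; pos_z_3 = 1.5; height_3 = 3; pos_x_4 = 5.5; pos_y_4 = 4.5; pos_x_5 = 2.5; pos_y_5 = 2.5; pos_z_5 = 1; height_5 = 3.5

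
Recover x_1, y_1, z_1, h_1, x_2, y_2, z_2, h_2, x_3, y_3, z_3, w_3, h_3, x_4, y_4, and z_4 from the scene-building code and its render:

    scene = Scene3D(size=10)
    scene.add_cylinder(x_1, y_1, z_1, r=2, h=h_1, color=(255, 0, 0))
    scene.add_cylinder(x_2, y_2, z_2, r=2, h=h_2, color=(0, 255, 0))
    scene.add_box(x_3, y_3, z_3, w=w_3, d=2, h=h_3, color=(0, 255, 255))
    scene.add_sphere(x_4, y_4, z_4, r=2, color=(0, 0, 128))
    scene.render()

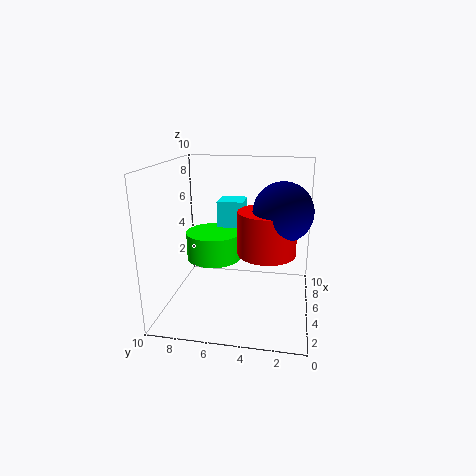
x_1 = 5
y_1 = 3
z_1 = 4
h_1 = 3
x_2 = 6
y_2 = 7
z_2 = 3
h_2 = 2
x_3 = 7
y_3 = 5
z_3 = 4
w_3 = 2
h_3 = 3
x_4 = 5
y_4 = 2
z_4 = 7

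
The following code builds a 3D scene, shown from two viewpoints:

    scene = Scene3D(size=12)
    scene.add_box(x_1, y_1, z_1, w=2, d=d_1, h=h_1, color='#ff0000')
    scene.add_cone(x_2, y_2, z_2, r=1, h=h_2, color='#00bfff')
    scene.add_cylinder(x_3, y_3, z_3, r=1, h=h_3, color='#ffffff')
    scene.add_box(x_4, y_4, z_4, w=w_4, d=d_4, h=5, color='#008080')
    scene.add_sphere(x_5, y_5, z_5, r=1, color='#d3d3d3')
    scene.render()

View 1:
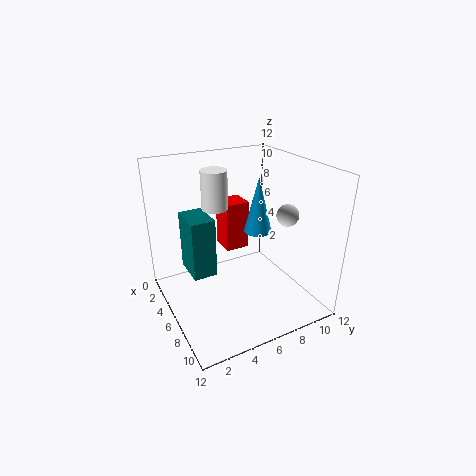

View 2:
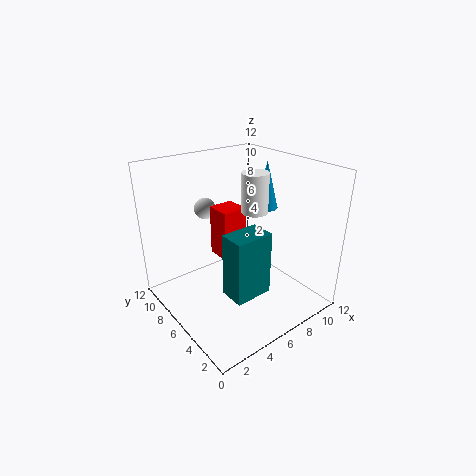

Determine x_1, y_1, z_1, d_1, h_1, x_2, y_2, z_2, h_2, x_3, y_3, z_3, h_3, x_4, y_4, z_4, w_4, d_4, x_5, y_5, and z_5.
x_1 = 4, y_1 = 5, z_1 = 5, d_1 = 2, h_1 = 4, x_2 = 9, y_2 = 6, z_2 = 8, h_2 = 4, x_3 = 6, y_3 = 4, z_3 = 9, h_3 = 3, x_4 = 3, y_4 = 2, z_4 = 3, w_4 = 3, d_4 = 2, x_5 = 6, y_5 = 11, z_5 = 7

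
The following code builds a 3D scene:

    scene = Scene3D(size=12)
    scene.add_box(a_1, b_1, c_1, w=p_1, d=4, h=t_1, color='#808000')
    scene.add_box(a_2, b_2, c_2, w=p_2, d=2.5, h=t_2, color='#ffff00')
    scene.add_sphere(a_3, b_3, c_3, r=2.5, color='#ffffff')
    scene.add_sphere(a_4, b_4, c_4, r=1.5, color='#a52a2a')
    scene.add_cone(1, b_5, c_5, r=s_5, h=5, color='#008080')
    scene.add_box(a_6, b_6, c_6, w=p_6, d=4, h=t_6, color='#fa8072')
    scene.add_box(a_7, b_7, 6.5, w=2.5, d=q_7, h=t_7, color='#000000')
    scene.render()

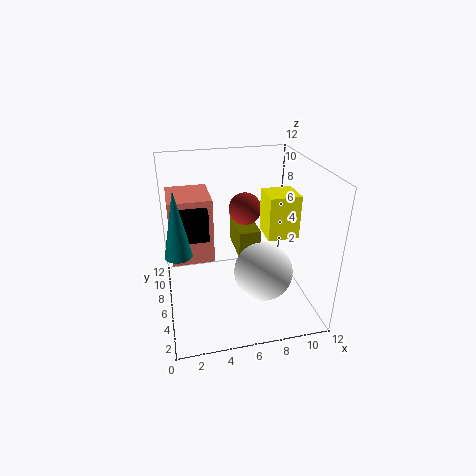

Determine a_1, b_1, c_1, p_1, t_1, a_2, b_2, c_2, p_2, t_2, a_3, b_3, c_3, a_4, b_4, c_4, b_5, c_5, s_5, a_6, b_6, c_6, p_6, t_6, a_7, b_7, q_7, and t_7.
a_1 = 6.5; b_1 = 7.5; c_1 = 3; p_1 = 2; t_1 = 2.5; a_2 = 8; b_2 = 4; c_2 = 6.5; p_2 = 2.5; t_2 = 3.5; a_3 = 8; b_3 = 5; c_3 = 3; a_4 = 7.5; b_4 = 9.5; c_4 = 7; b_5 = 3.5; c_5 = 6.5; s_5 = 1; a_6 = 0.5; b_6 = 6; c_6 = 4; p_6 = 3.5; t_6 = 5.5; a_7 = 1; b_7 = 5; q_7 = 2.5; t_7 = 2.5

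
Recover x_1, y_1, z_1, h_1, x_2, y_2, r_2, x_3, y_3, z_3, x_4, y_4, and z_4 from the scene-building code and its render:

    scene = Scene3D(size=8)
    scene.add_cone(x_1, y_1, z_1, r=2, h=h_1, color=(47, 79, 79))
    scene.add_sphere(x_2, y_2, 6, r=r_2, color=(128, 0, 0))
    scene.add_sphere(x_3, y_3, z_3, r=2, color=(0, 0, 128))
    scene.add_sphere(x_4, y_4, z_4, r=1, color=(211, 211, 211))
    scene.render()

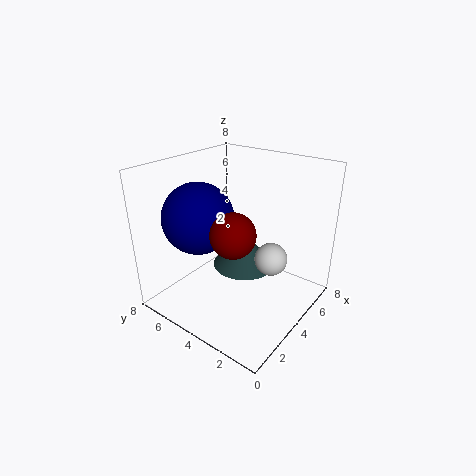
x_1 = 6
y_1 = 5
z_1 = 1
h_1 = 2
x_2 = 1
y_2 = 2
r_2 = 1
x_3 = 3
y_3 = 6
z_3 = 5
x_4 = 6
y_4 = 3
z_4 = 2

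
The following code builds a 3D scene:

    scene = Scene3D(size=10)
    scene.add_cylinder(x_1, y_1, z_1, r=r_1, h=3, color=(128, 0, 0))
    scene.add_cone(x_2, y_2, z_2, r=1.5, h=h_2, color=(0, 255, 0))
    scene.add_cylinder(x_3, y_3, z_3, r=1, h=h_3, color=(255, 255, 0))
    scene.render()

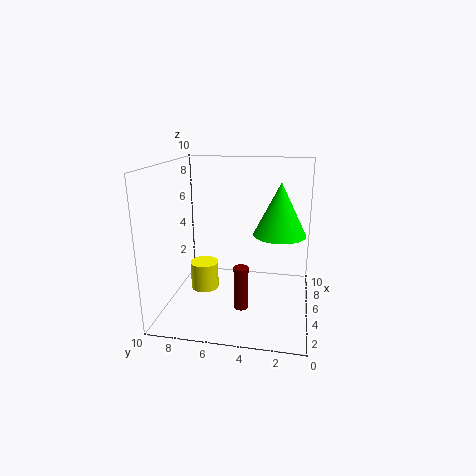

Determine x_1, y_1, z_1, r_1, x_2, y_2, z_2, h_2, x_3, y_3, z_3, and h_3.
x_1 = 3.5, y_1 = 4.5, z_1 = 0.5, r_1 = 0.5, x_2 = 2, y_2 = 2, z_2 = 6.5, h_2 = 3, x_3 = 5, y_3 = 7.5, z_3 = 1, h_3 = 2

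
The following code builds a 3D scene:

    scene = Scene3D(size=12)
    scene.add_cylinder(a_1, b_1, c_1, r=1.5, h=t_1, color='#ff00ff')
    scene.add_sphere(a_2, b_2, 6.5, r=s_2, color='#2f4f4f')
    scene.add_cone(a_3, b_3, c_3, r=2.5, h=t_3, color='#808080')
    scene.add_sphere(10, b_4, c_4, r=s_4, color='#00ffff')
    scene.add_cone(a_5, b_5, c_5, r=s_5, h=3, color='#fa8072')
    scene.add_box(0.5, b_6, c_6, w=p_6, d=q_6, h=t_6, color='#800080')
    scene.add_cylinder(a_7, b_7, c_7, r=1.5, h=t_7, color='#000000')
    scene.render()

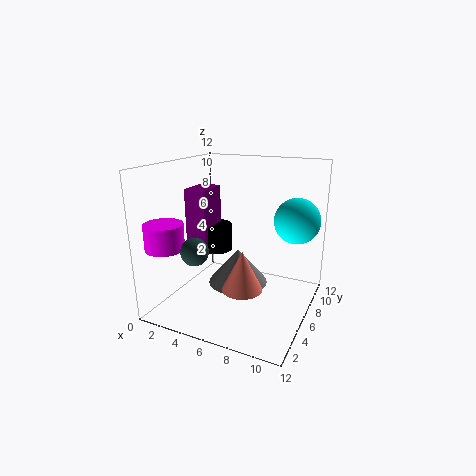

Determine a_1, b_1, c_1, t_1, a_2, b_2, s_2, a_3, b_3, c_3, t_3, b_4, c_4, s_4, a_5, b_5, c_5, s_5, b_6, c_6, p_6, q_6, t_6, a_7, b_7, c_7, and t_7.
a_1 = 2; b_1 = 1.5; c_1 = 6; t_1 = 2; a_2 = 5; b_2 = 1; s_2 = 1; a_3 = 6; b_3 = 6; c_3 = 2; t_3 = 3; b_4 = 9.5; c_4 = 7; s_4 = 2; a_5 = 8; b_5 = 2.5; c_5 = 3.5; s_5 = 1.5; b_6 = 6.5; c_6 = 4; p_6 = 2; q_6 = 3; t_6 = 5.5; a_7 = 2.5; b_7 = 8.5; c_7 = 3.5; t_7 = 2.5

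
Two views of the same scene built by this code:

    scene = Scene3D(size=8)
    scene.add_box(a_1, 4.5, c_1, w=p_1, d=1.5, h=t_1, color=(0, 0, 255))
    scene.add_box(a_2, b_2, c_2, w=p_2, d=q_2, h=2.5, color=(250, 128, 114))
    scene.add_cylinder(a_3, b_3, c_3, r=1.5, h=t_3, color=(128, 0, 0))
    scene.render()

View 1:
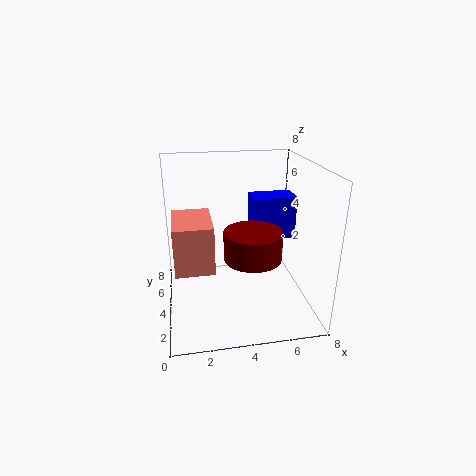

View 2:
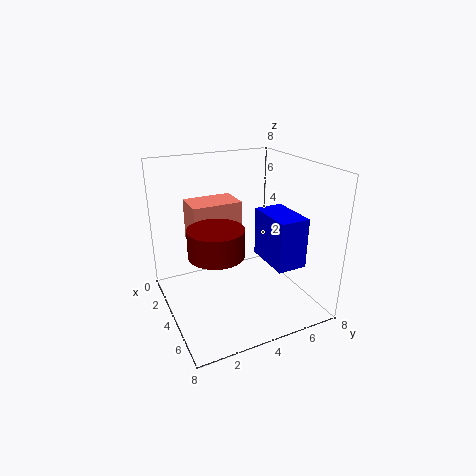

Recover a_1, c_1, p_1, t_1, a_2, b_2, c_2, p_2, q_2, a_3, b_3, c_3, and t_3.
a_1 = 5, c_1 = 3.5, p_1 = 2.5, t_1 = 2.5, a_2 = 0.5, b_2 = 2, c_2 = 3, p_2 = 2, q_2 = 3, a_3 = 4.5, b_3 = 2.5, c_3 = 3.5, t_3 = 1.5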